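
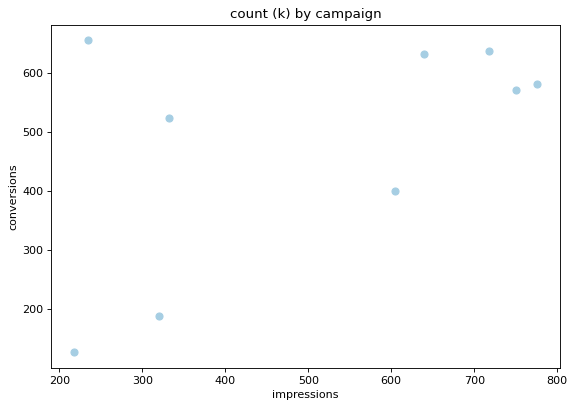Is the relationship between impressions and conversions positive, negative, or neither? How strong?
positive, moderate

Points are positively correlated; moderate (|r| ≈ 0.5).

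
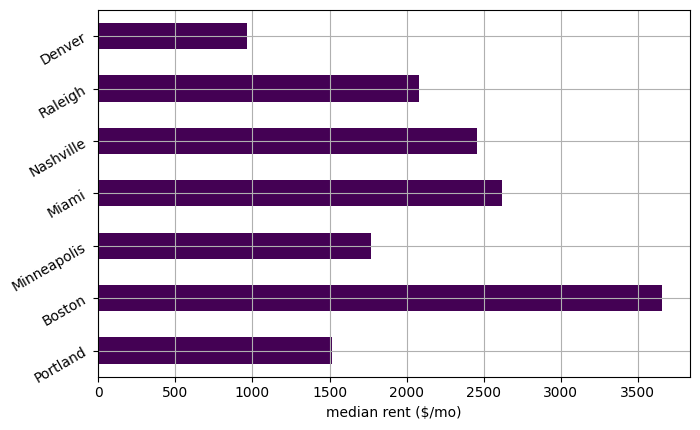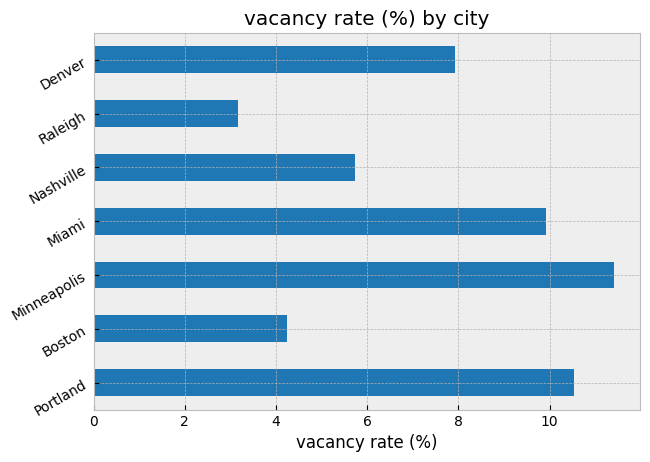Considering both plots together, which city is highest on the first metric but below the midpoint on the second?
Chart 2 median vacancy rate (%) ≈ 8; below-median cities: Boston, Nashville, Raleigh. Among those, Boston has the highest median rent ($/mo) (≈ 3500).

Boston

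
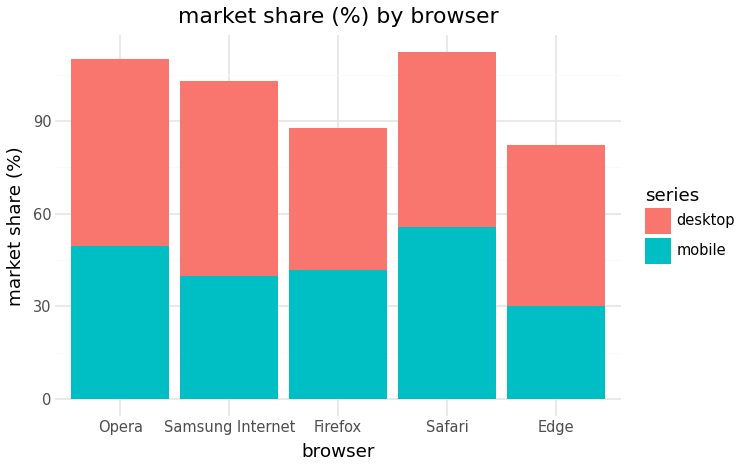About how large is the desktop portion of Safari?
desktop top ≈ 110, bottom ≈ 60; segment ≈ 50.

≈ 50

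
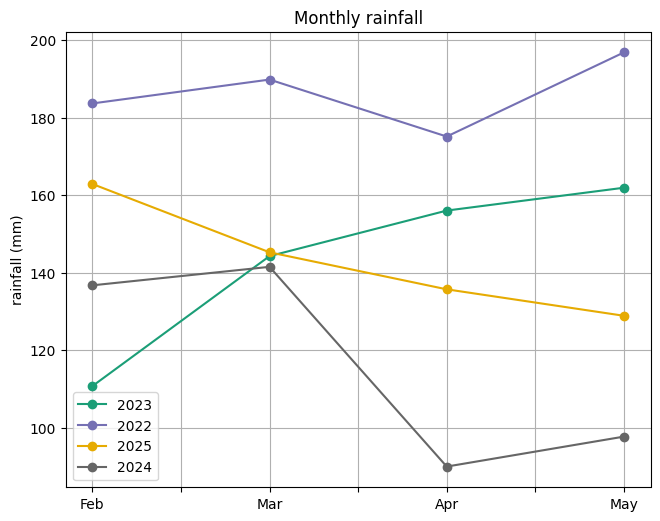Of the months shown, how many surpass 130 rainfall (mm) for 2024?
2

Above 130: Feb, Mar.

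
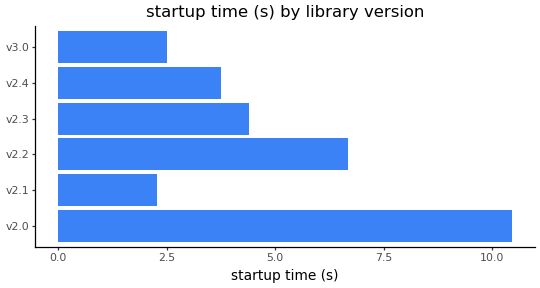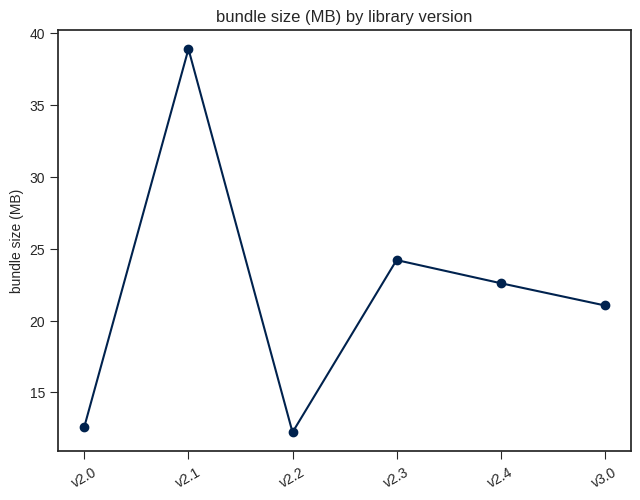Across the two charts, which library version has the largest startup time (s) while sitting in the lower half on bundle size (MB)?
v2.0

Chart 2 median bundle size (MB) ≈ 20; below-median library versions: v2.0, v2.2, v3.0. Among those, v2.0 has the highest startup time (s) (≈ 10).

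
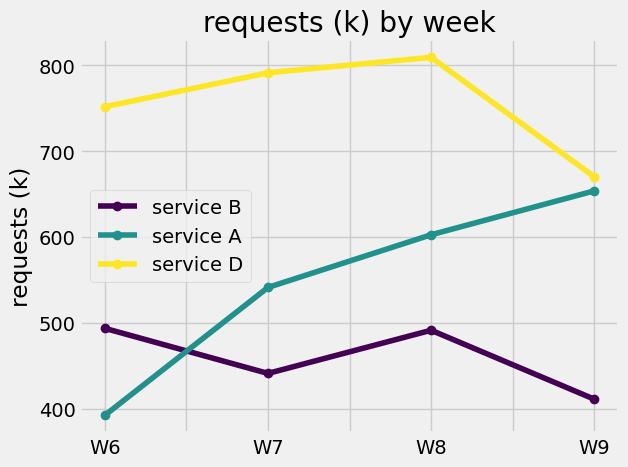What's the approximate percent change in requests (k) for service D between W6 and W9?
≈ -13.3%

W6 ≈ 750, W9 ≈ 650; (650 − 750) / 750 ≈ -13.3%.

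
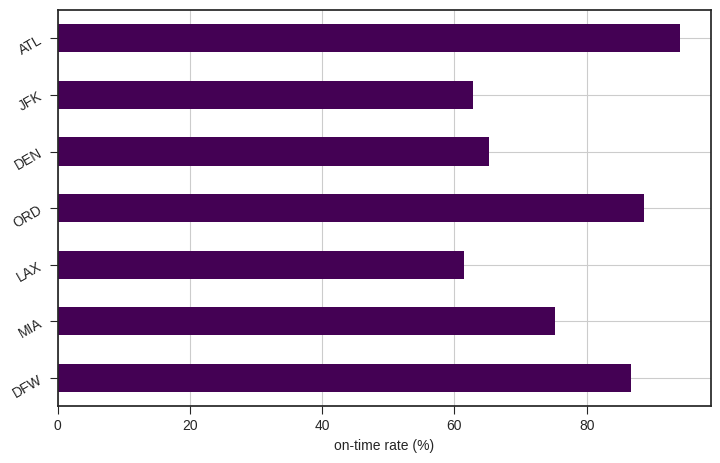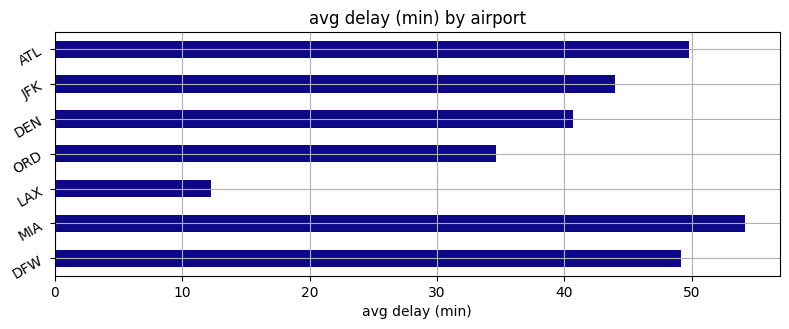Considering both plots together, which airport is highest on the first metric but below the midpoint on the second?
ORD

Chart 2 median avg delay (min) ≈ 45; below-median airports: LAX, ORD, DEN. Among those, ORD has the highest on-time rate (%) (≈ 90).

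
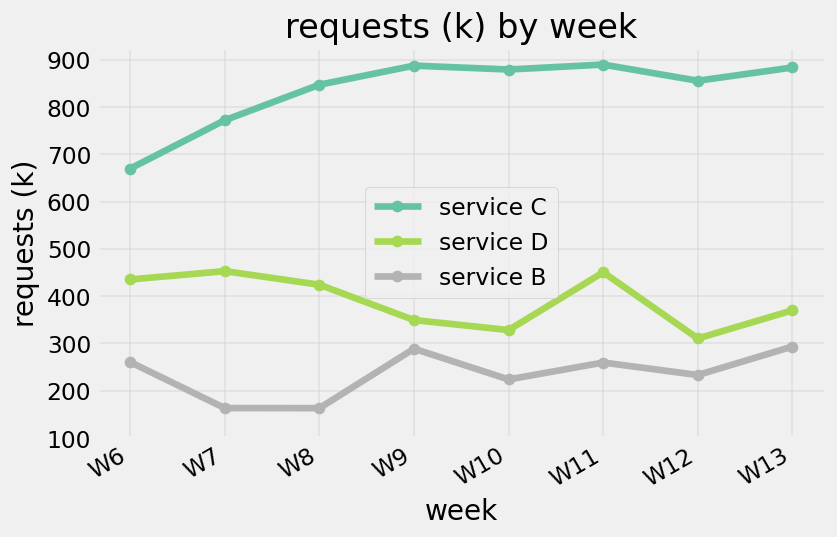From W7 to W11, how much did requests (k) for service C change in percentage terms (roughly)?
≈ +12.5%

W7 ≈ 800, W11 ≈ 900; (900 − 800) / 800 ≈ +12.5%.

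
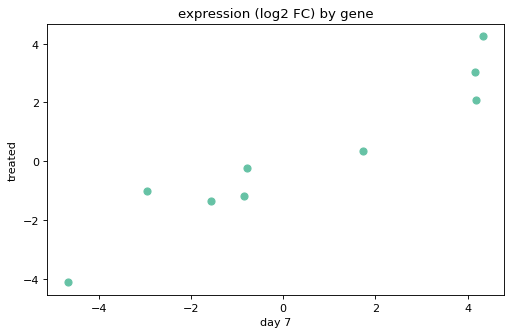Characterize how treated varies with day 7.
positive, strong

Points are positively correlated; strong (|r| ≈ 0.9).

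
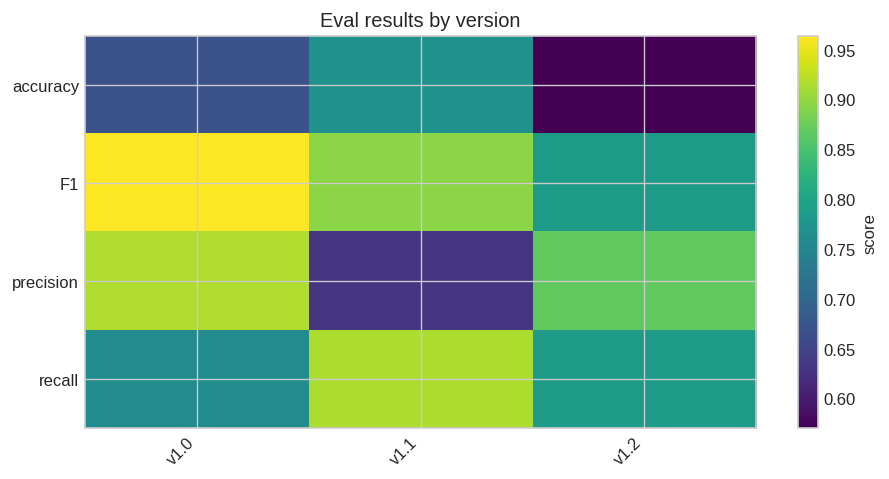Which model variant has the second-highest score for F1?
Top 3 for F1: v1.0 ≈ 0.95, v1.1 ≈ 0.90, v1.2 ≈ 0.80.

v1.1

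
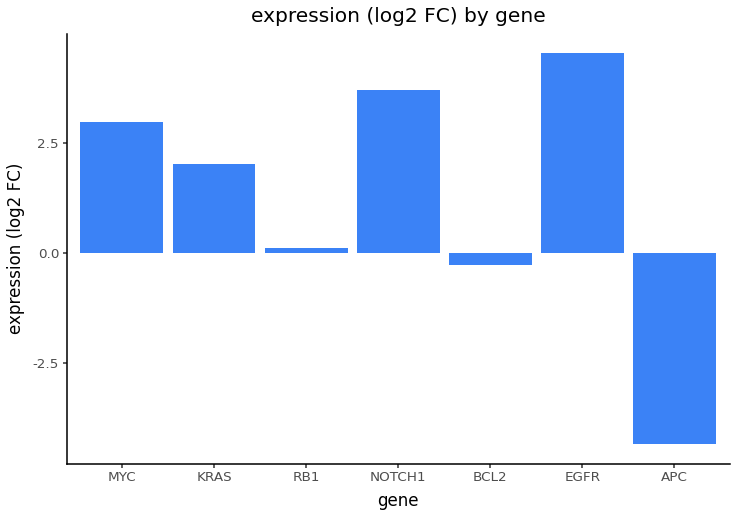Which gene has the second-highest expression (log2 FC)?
NOTCH1

Top 3: EGFR ≈ 5, NOTCH1 ≈ 4, MYC ≈ 3.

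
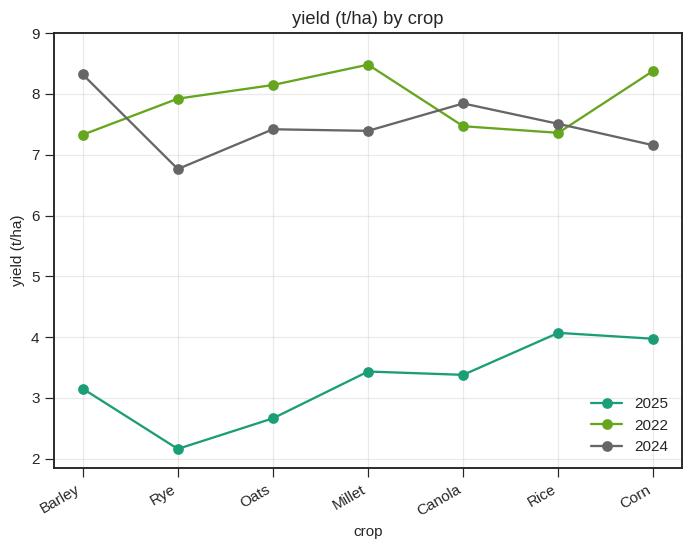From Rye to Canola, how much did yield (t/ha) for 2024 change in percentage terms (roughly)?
≈ +14.3%

Rye ≈ 7, Canola ≈ 8; (8 − 7) / 7 ≈ +14.3%.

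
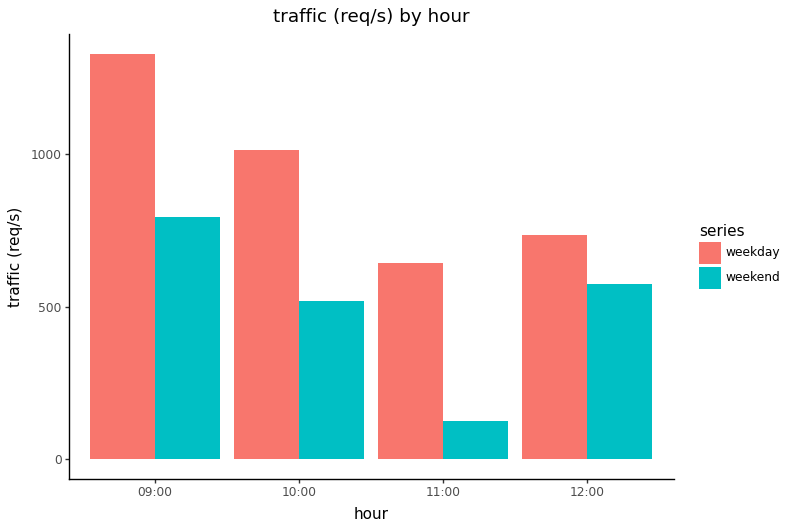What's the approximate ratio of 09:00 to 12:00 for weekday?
09:00 ≈ 1400, 12:00 ≈ 800; 1400/800 ≈ 1.75.

≈ 1.75×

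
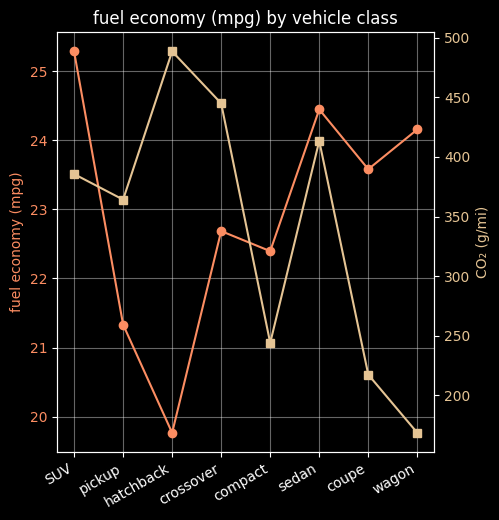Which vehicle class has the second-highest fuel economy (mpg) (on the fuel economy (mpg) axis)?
sedan

Top 3 (on the fuel economy (mpg) axis): SUV ≈ 25.5, sedan ≈ 24.5, wagon ≈ 24.0.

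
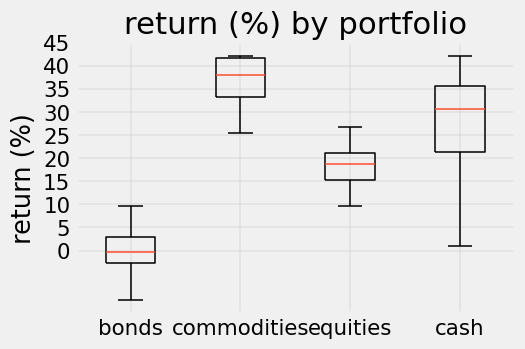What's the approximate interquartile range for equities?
≈ 5

Q3 ≈ 20, Q1 ≈ 15; IQR ≈ 5.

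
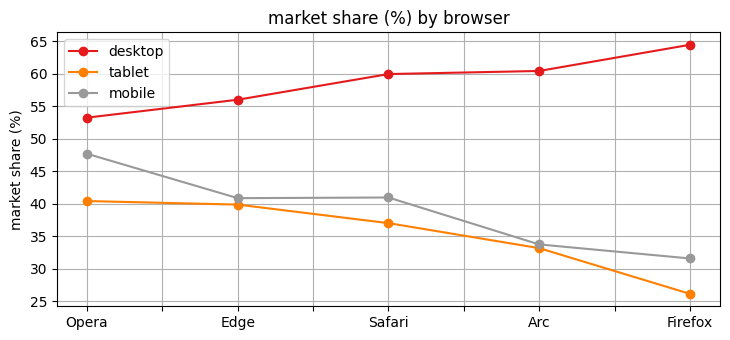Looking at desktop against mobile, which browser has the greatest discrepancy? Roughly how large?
Firefox, ≈ 35 %

Firefox: desktop ≈ 65, mobile ≈ 30 → gap ≈ 35. Next-largest (Arc) is only ≈ 25.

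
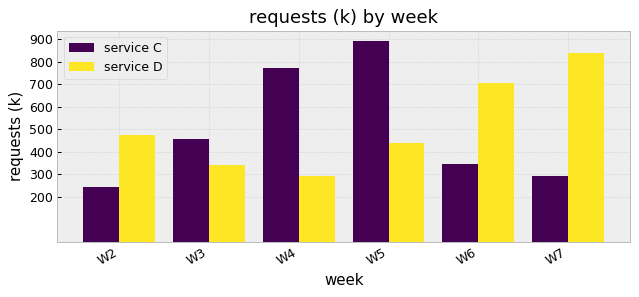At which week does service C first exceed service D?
W3

W2: service C ≈ 200 vs service D ≈ 500 (not yet); W3: service C ≈ 500 vs service D ≈ 300 (first crossover).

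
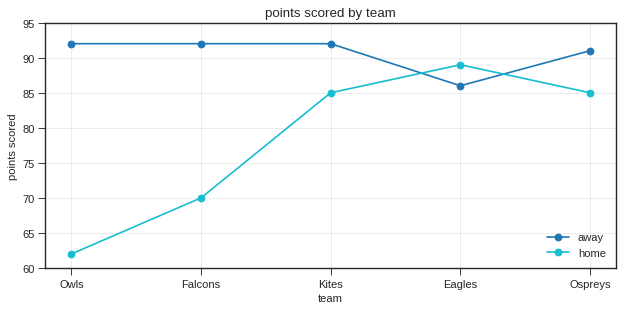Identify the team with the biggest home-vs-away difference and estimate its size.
Owls, ≈ 30

Owls: home ≈ 60, away ≈ 90 → gap ≈ 30. Next-largest (Falcons) is only ≈ 20.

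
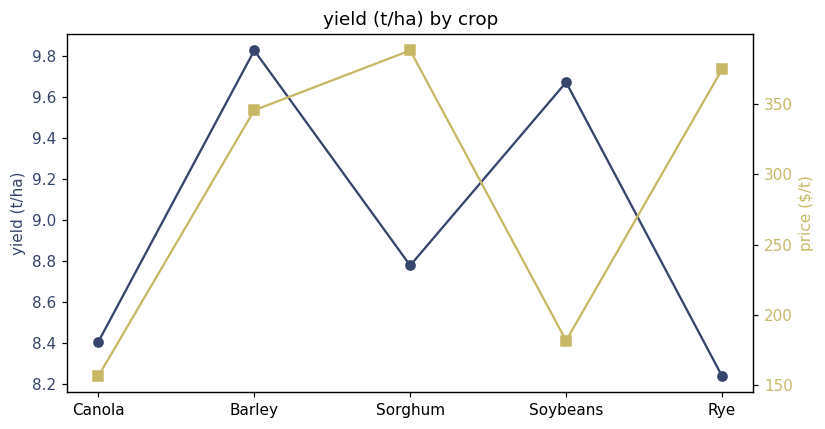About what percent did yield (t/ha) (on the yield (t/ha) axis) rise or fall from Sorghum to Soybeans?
≈ +9.1%

Sorghum ≈ 8.8, Soybeans ≈ 9.6; (9.6 − 8.8) / 8.8 ≈ +9.1%.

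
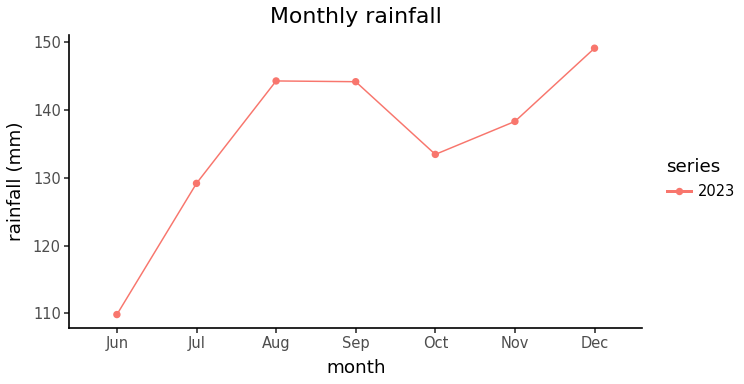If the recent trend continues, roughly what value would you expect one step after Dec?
≈ 157.5

Last three: 135, 140, 150 → slope ≈ 7.5/step → next ≈ 157.5.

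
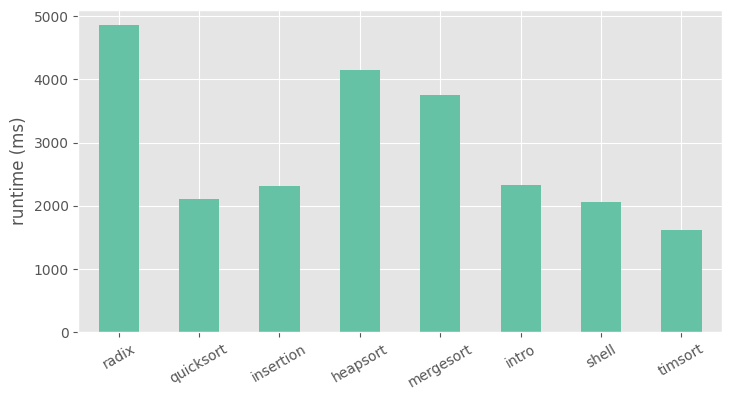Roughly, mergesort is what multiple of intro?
mergesort ≈ 3500, intro ≈ 2500; 3500/2500 ≈ 1.4.

≈ 1.4×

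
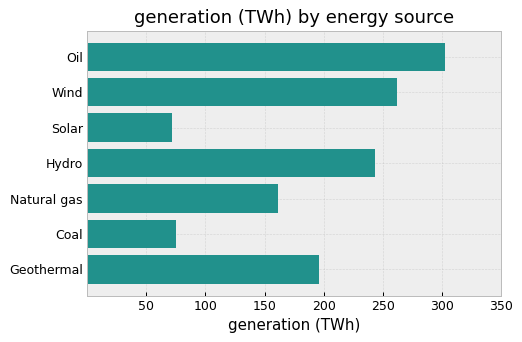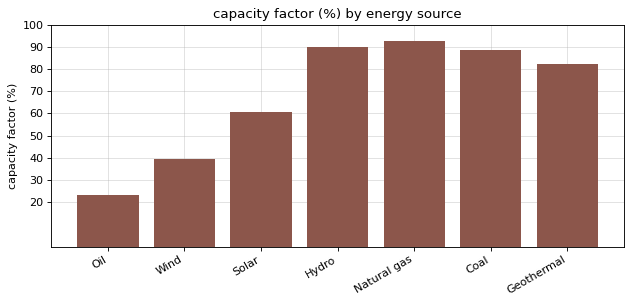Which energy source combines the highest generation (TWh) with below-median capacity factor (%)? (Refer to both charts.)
Chart 2 median capacity factor (%) ≈ 80; below-median energy sources: Oil, Wind, Solar. Among those, Oil has the highest generation (TWh) (≈ 300).

Oil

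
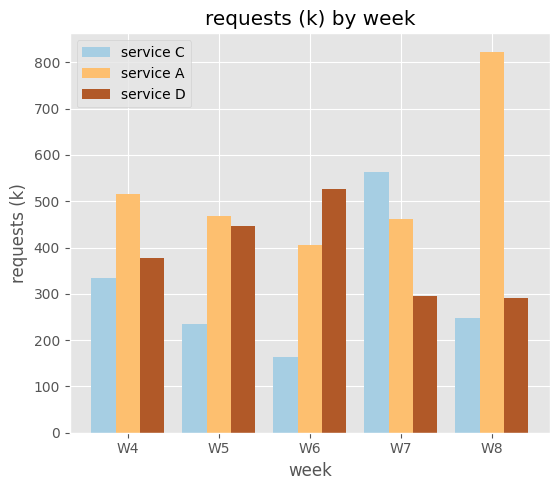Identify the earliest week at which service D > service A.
W6

W5: service D ≈ 400 vs service A ≈ 500 (not yet); W6: service D ≈ 500 vs service A ≈ 400 (first crossover).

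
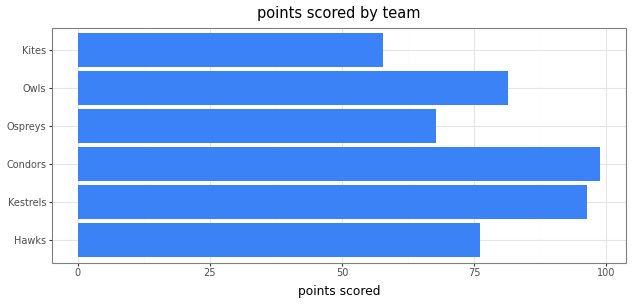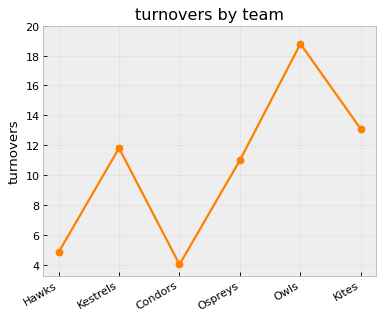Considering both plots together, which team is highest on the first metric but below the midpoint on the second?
Condors

Chart 2 median turnovers ≈ 12; below-median teams: Hawks, Condors, Ospreys. Among those, Condors has the highest points scored (≈ 100).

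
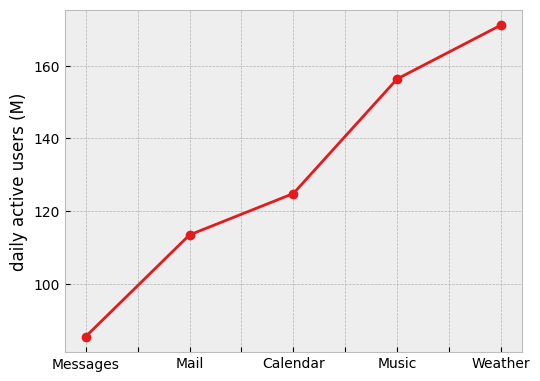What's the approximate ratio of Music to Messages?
Music ≈ 160, Messages ≈ 90; 160/90 ≈ 1.78.

≈ 1.78×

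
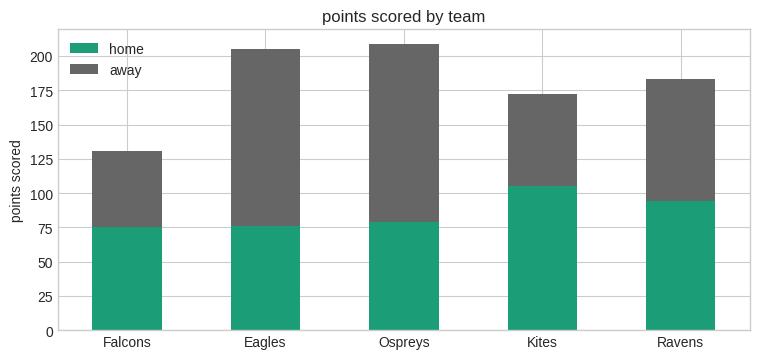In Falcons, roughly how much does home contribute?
home top ≈ 80, bottom ≈ 0; segment ≈ 80.

≈ 80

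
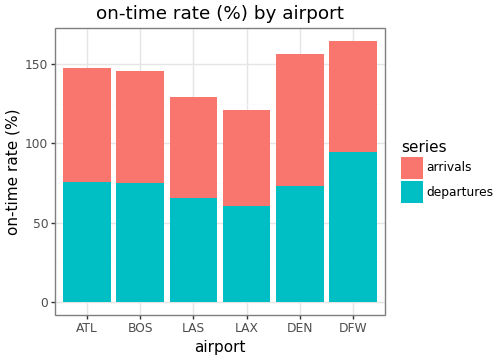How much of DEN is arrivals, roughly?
arrivals top ≈ 160, bottom ≈ 80; segment ≈ 80.

≈ 80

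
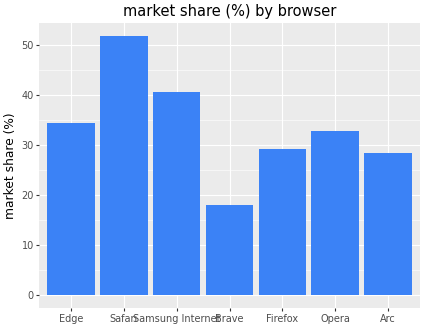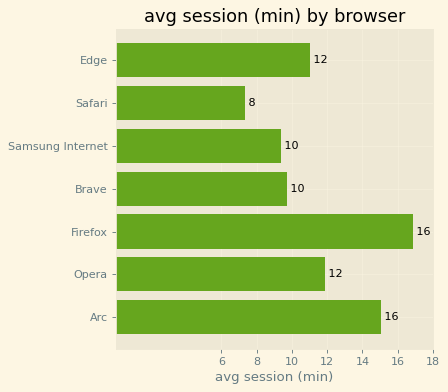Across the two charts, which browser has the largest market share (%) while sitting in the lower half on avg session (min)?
Safari

Chart 2 median avg session (min) ≈ 12; below-median browsers: Safari, Samsung Internet, Brave. Among those, Safari has the highest market share (%) (≈ 50).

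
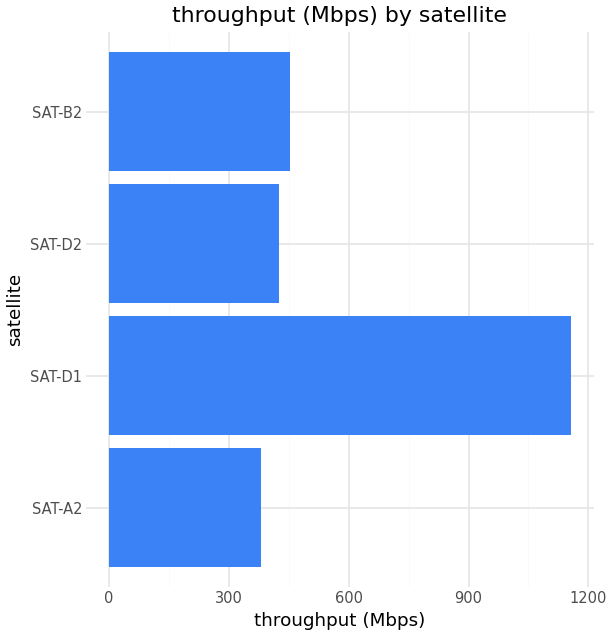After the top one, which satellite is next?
SAT-B2

Top 3: SAT-D1 ≈ 1200, SAT-B2 ≈ 500, SAT-D2 ≈ 400.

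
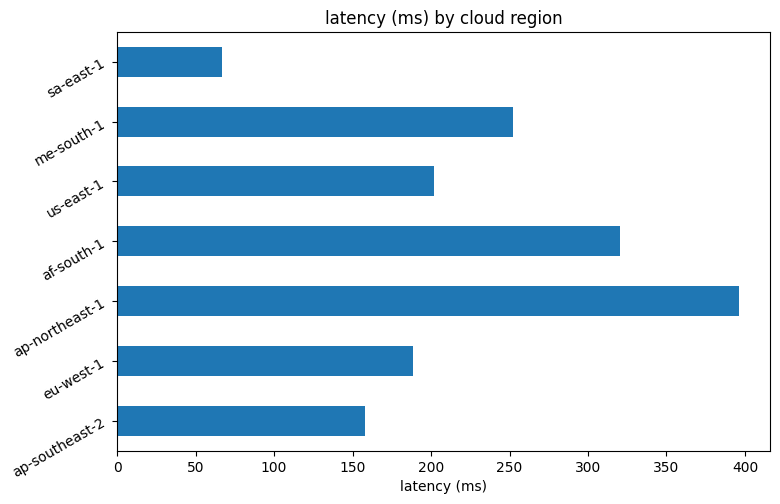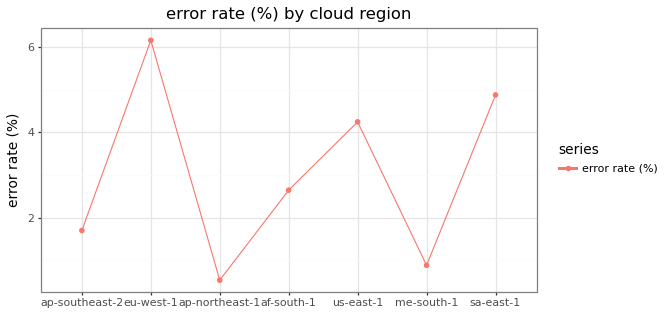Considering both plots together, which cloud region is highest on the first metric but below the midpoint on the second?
ap-northeast-1

Chart 2 median error rate (%) ≈ 3; below-median cloud regions: ap-southeast-2, ap-northeast-1, me-south-1. Among those, ap-northeast-1 has the highest latency (ms) (≈ 400).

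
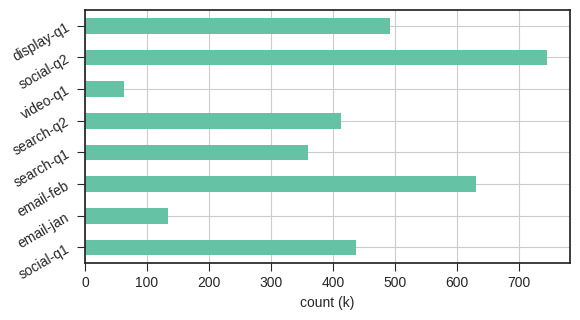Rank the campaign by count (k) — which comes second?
email-feb

Top 3: social-q2 ≈ 700, email-feb ≈ 600, display-q1 ≈ 500.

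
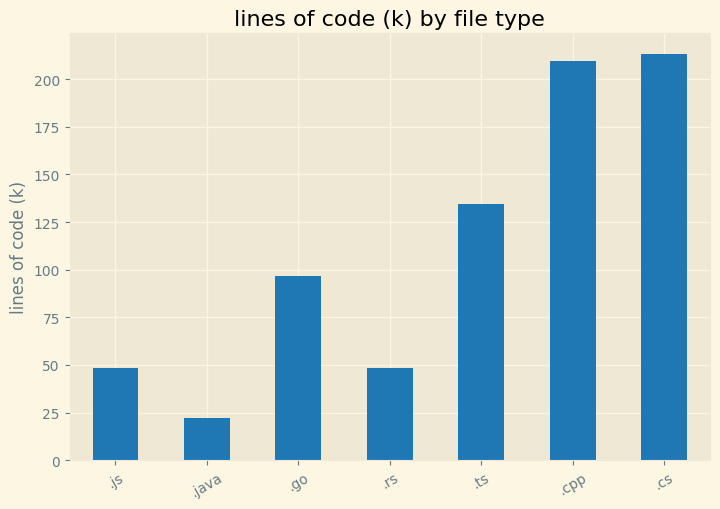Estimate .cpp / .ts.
≈ 1.43×

.cpp ≈ 200, .ts ≈ 140; 200/140 ≈ 1.43.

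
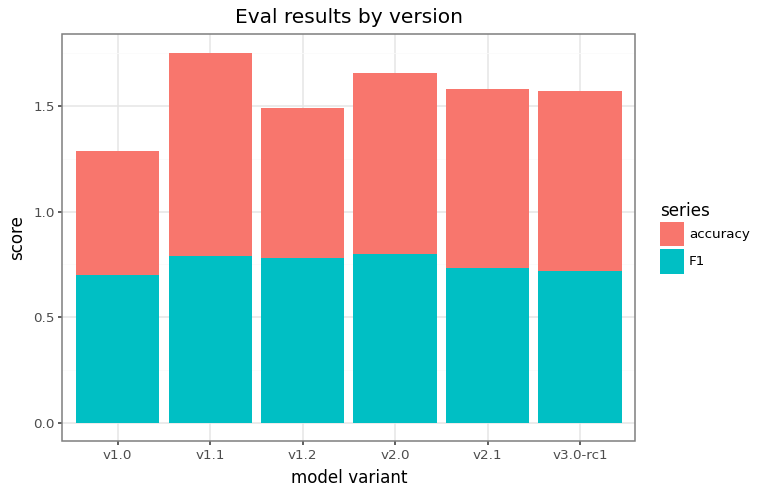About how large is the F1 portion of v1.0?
F1 top ≈ 0.6, bottom ≈ 0.0; segment ≈ 0.6.

≈ 0.6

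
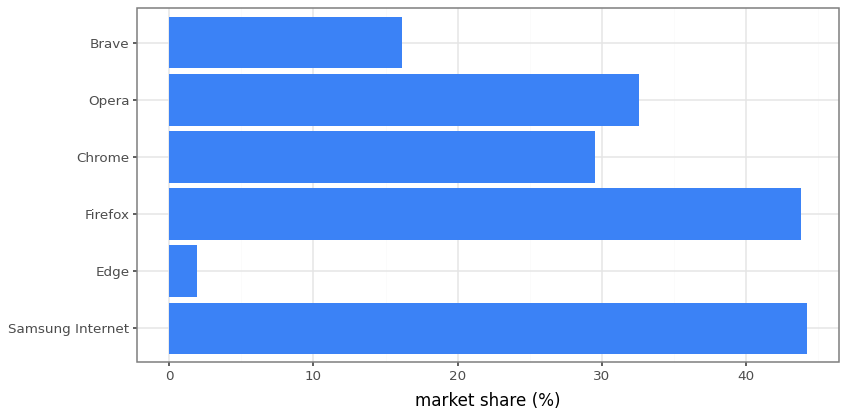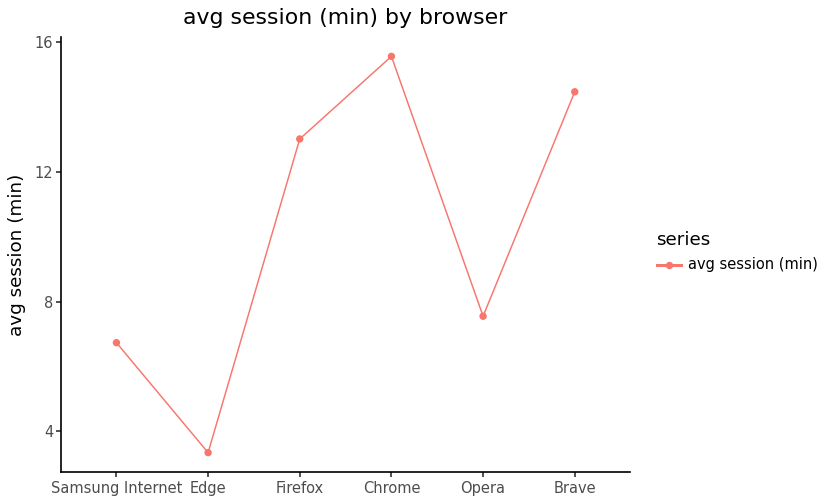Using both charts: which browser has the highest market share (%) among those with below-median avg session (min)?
Chart 2 median avg session (min) ≈ 10; below-median browsers: Samsung Internet, Edge, Opera. Among those, Samsung Internet has the highest market share (%) (≈ 45).

Samsung Internet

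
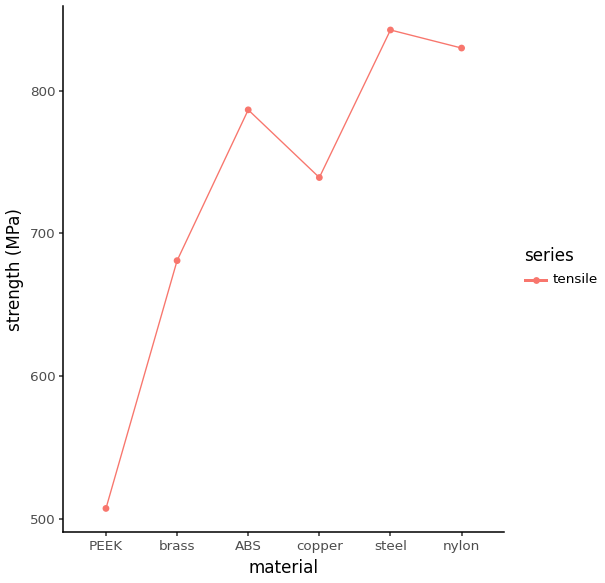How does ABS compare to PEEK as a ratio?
≈ 1.6×

ABS ≈ 800, PEEK ≈ 500; 800/500 ≈ 1.6.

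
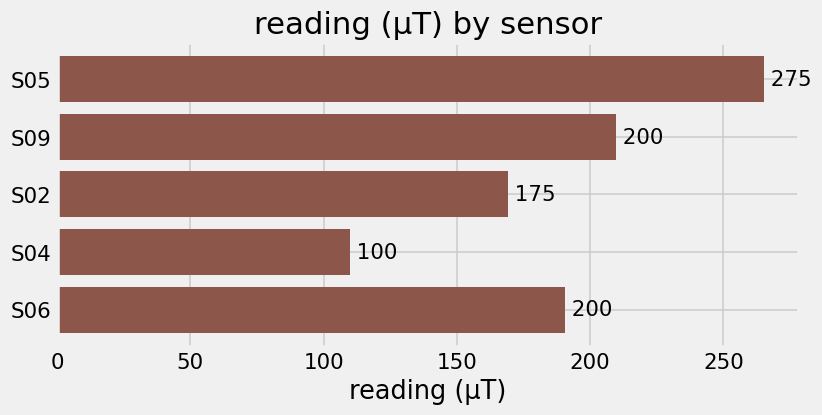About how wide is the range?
Max S05 ≈ 275, min S04 ≈ 100; range ≈ 175.

≈ 175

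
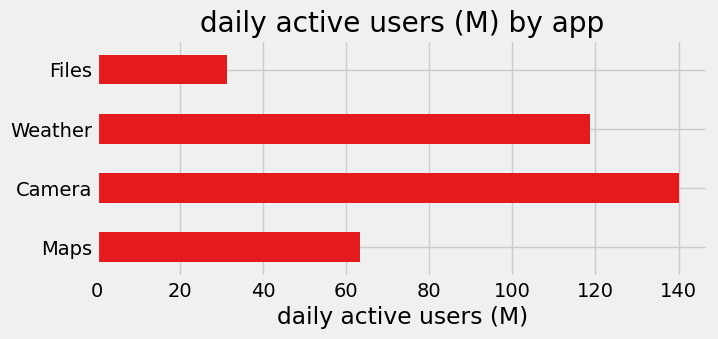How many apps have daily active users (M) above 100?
2

Above 100: Camera, Weather.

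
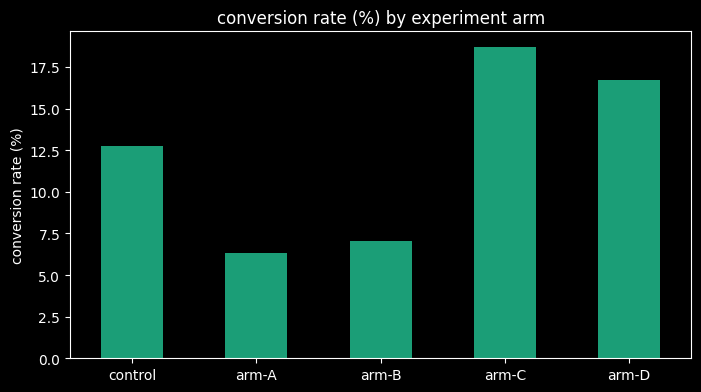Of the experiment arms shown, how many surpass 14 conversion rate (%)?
2

Above 14: arm-C, arm-D.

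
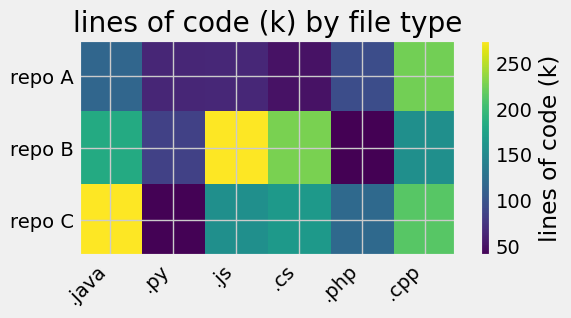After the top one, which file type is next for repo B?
Top 3 for repo B: .js ≈ 280, .cs ≈ 220, .java ≈ 180.

.cs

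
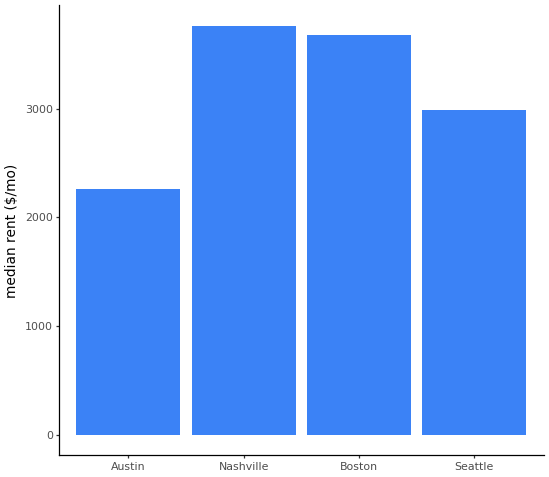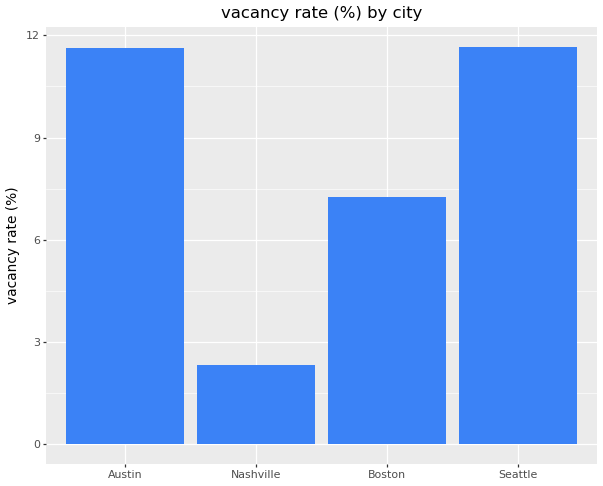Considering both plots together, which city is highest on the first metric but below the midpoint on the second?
Nashville

Chart 2 median vacancy rate (%) ≈ 10; below-median cities: Nashville, Boston. Among those, Nashville has the highest median rent ($/mo) (≈ 4000).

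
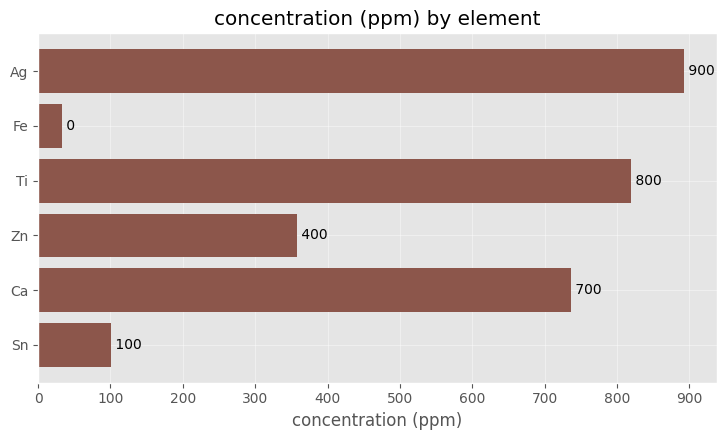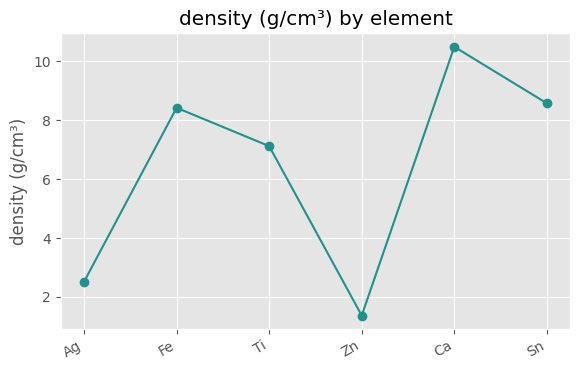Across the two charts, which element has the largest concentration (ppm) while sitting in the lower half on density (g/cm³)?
Chart 2 median density (g/cm³) ≈ 8; below-median elements: Ag, Ti, Zn. Among those, Ag has the highest concentration (ppm) (≈ 900).

Ag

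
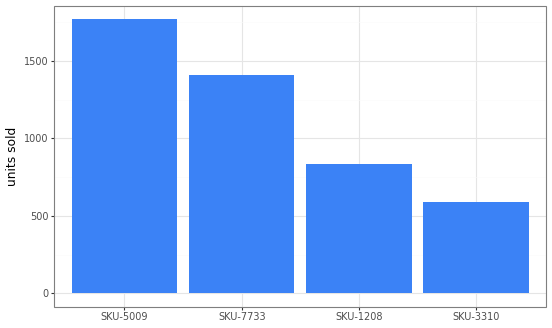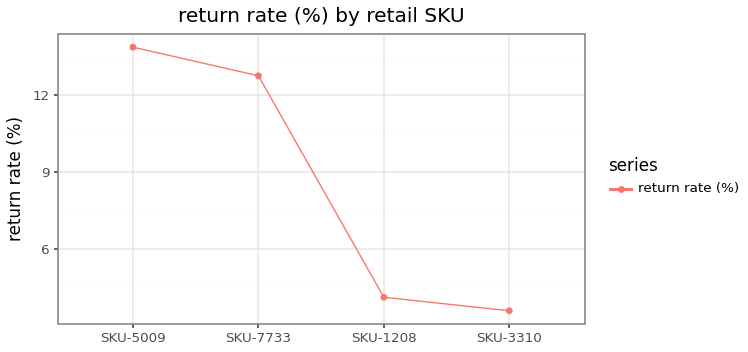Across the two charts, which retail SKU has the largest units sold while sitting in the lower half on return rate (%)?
Chart 2 median return rate (%) ≈ 8; below-median retail SKUs: SKU-1208, SKU-3310. Among those, SKU-1208 has the highest units sold (≈ 800).

SKU-1208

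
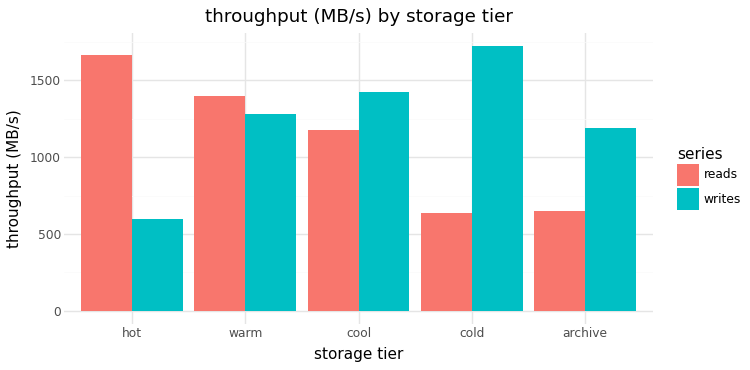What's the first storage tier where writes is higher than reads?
cool

warm: writes ≈ 1200 vs reads ≈ 1400 (not yet); cool: writes ≈ 1400 vs reads ≈ 1200 (first crossover).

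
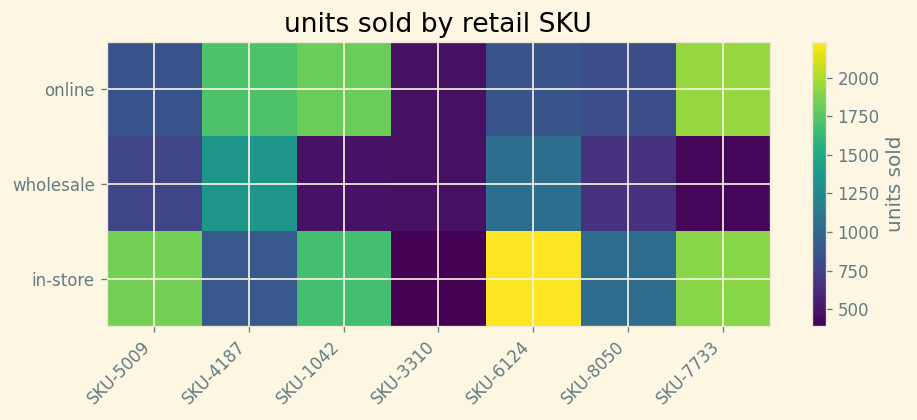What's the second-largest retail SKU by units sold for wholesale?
Top 3 for wholesale: SKU-4187 ≈ 1400, SKU-6124 ≈ 1000, SKU-5009 ≈ 800.

SKU-6124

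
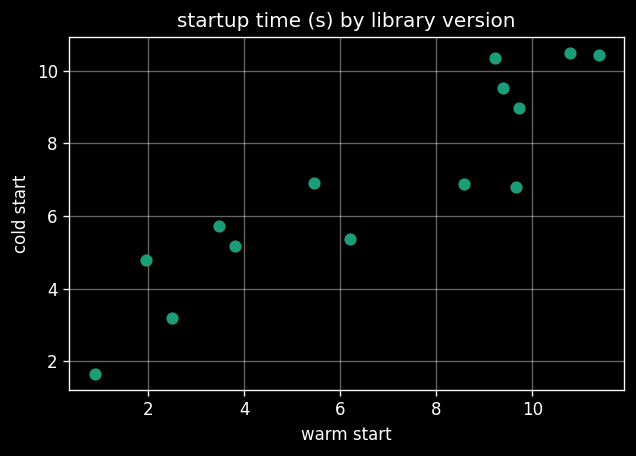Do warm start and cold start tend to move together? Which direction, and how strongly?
Points are positively correlated; strong (|r| ≈ 0.9).

positive, strong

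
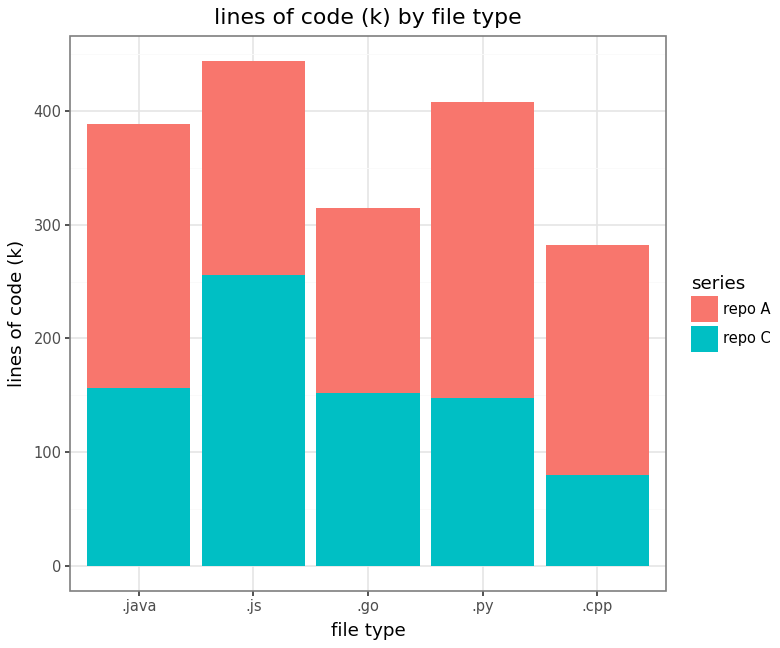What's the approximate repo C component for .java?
repo C top ≈ 150, bottom ≈ 0; segment ≈ 150.

≈ 150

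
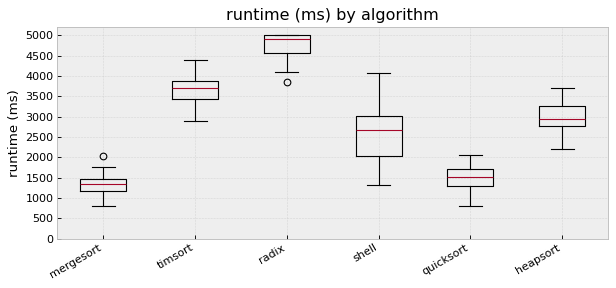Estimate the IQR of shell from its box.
Q3 ≈ 3000, Q1 ≈ 2000; IQR ≈ 1000.

≈ 1000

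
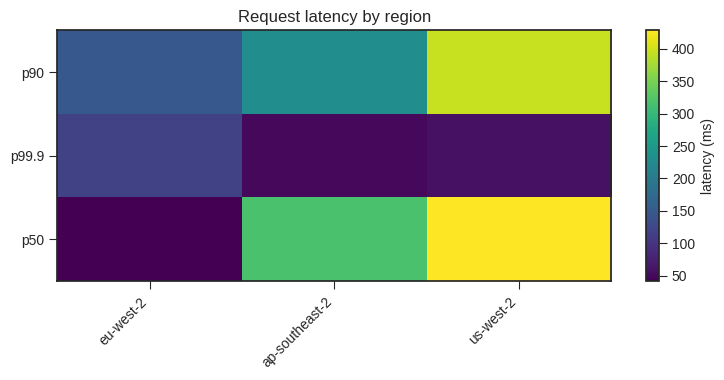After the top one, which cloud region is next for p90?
ap-southeast-2

Top 3 for p90: us-west-2 ≈ 400, ap-southeast-2 ≈ 250, eu-west-2 ≈ 150.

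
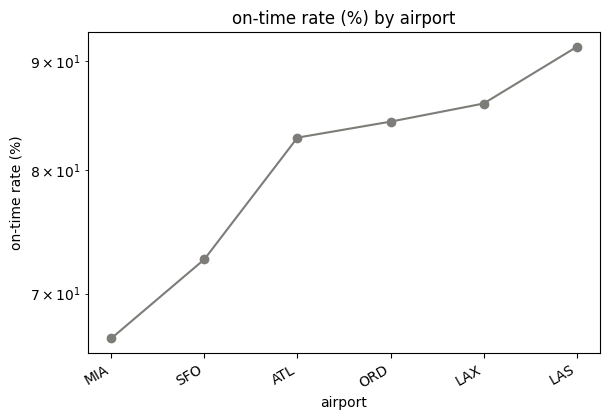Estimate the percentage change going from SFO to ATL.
SFO ≈ 75, ATL ≈ 85; (85 − 75) / 75 ≈ +13.3%.

≈ +13.3%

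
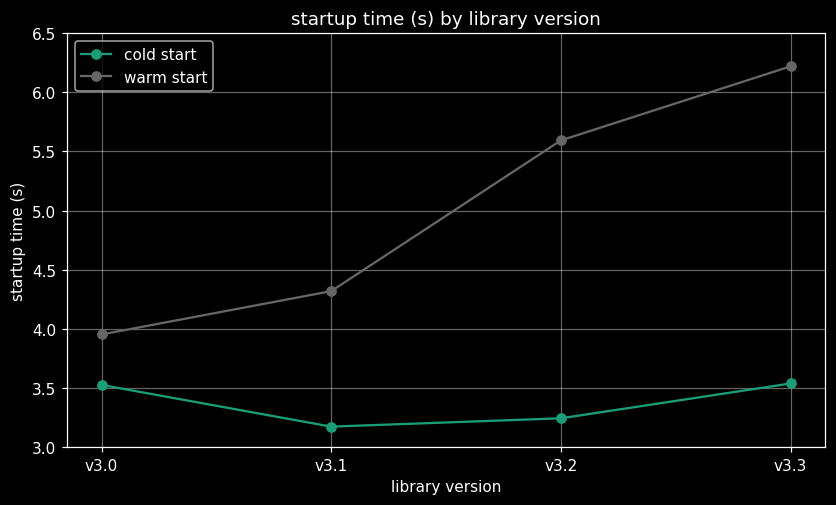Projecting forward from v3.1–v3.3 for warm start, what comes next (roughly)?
≈ 6.75

Last three: 4.5, 5.5, 6.0 → slope ≈ 0.75/step → next ≈ 6.75.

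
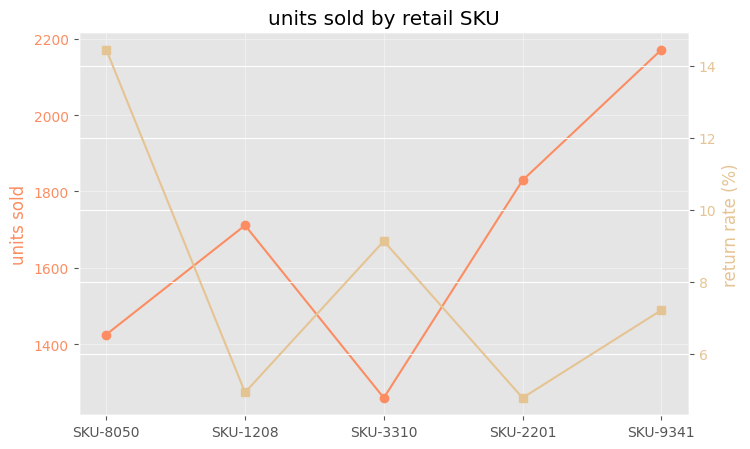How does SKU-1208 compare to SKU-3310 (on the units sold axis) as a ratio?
SKU-1208 ≈ 1700, SKU-3310 ≈ 1300; 1700/1300 ≈ 1.31.

≈ 1.31×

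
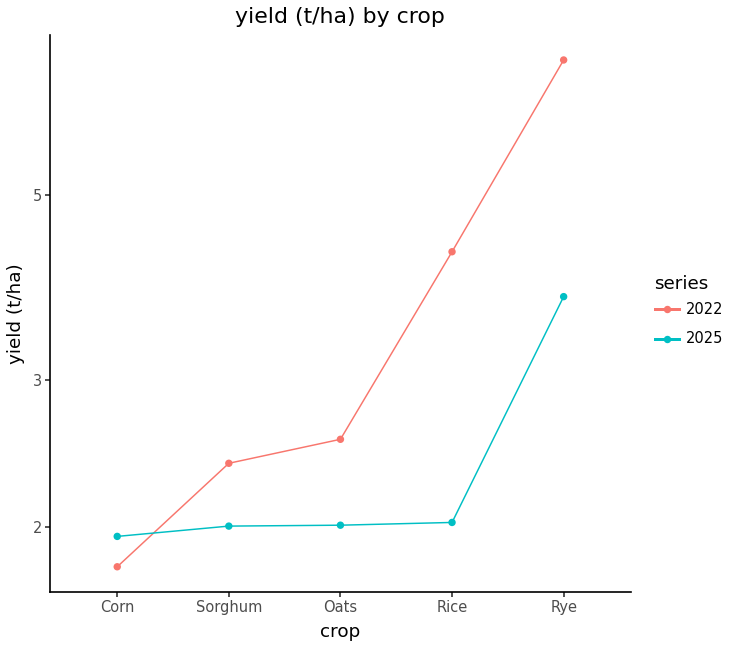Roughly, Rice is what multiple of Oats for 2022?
Rice ≈ 4.5, Oats ≈ 2.5; 4.5/2.5 ≈ 1.8.

≈ 1.8×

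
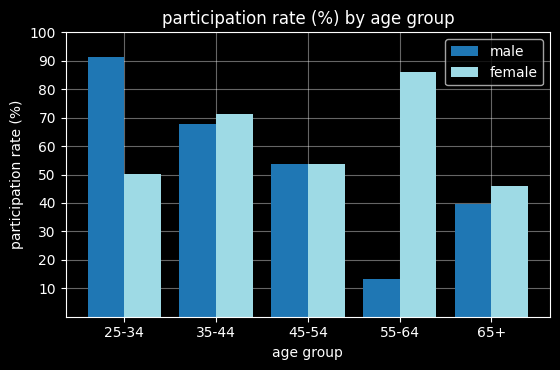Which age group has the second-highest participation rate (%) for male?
Top 3 for male: 25-34 ≈ 90, 35-44 ≈ 70, 45-54 ≈ 50.

35-44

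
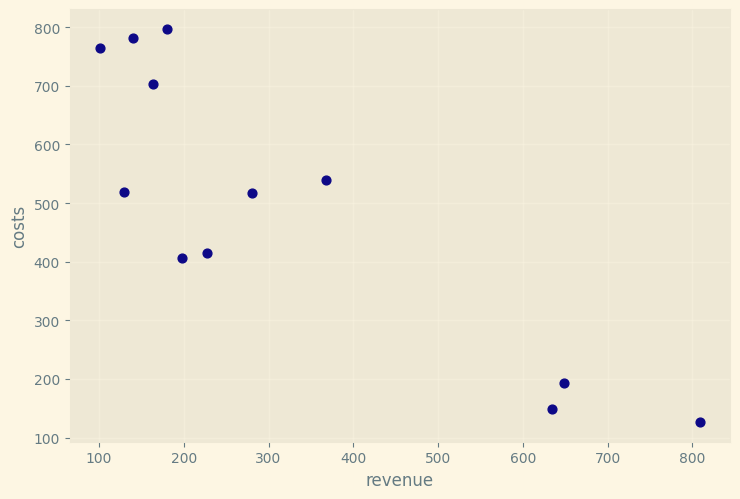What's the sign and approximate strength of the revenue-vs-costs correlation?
negative, strong

Points are negatively correlated; strong (|r| ≈ 0.9).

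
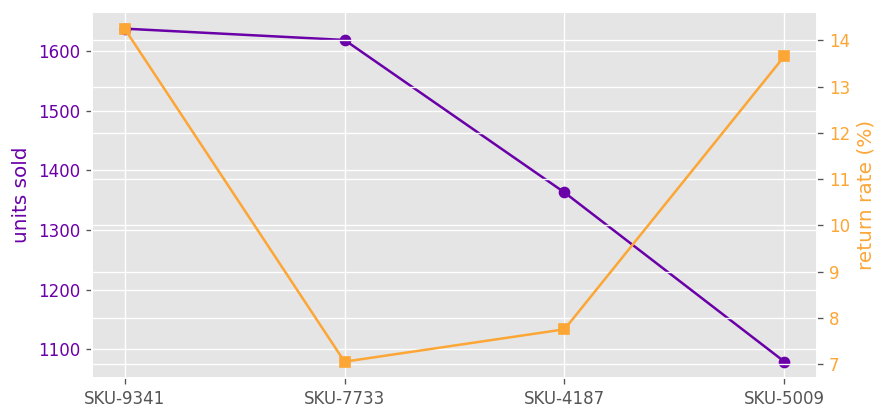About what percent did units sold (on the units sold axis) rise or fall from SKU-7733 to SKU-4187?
≈ -15.6%

SKU-7733 ≈ 1600, SKU-4187 ≈ 1350; (1350 − 1600) / 1600 ≈ -15.6%.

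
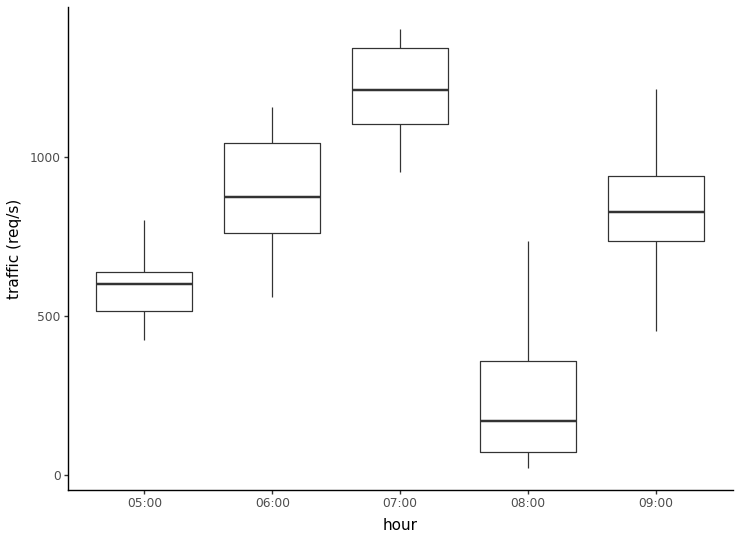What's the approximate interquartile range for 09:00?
Q3 ≈ 900, Q1 ≈ 700; IQR ≈ 200.

≈ 200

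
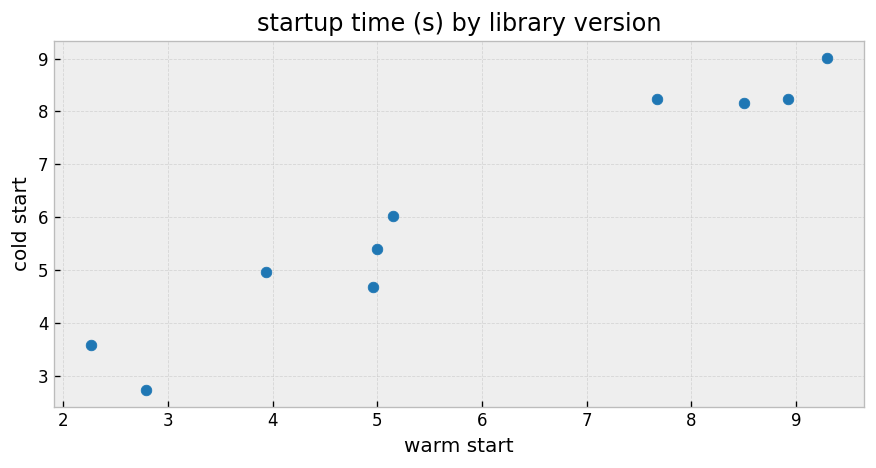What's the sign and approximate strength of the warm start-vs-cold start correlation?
Points are positively correlated; strong (|r| ≈ 1.0).

positive, strong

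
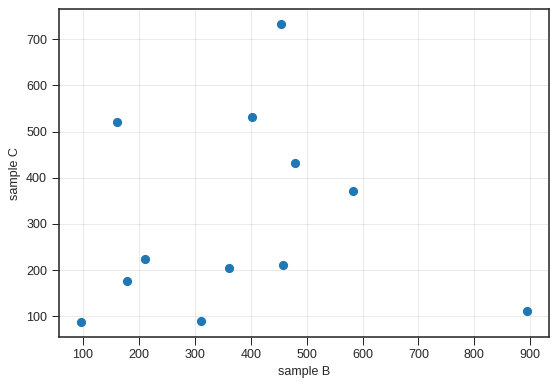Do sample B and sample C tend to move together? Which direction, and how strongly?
no clear correlation

Points are roughly uncorrelated; weak (|r| ≈ 0.1).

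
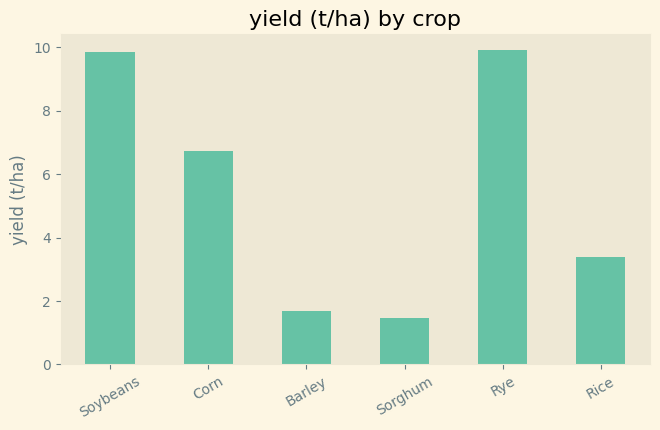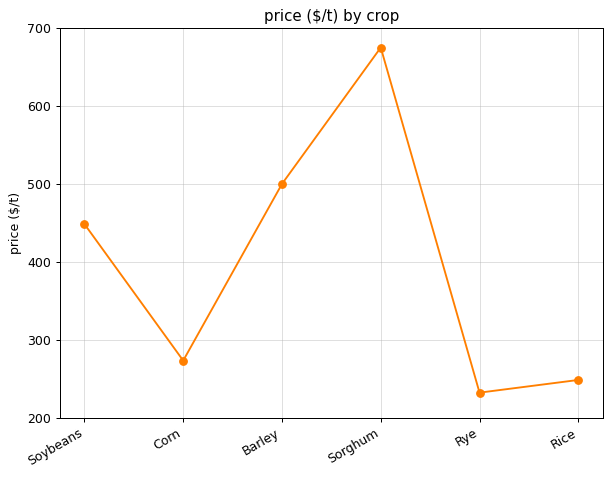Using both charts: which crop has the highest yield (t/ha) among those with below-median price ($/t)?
Rye

Chart 2 median price ($/t) ≈ 400; below-median crops: Corn, Rye, Rice. Among those, Rye has the highest yield (t/ha) (≈ 10).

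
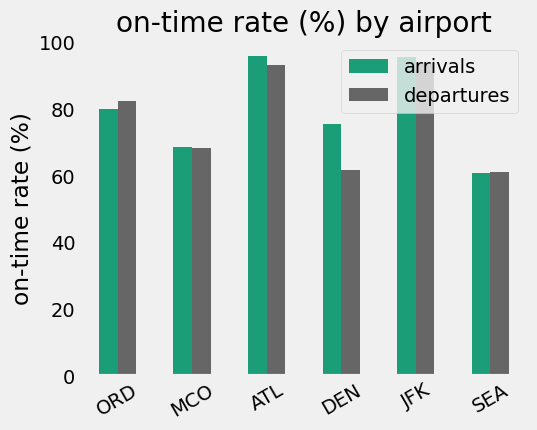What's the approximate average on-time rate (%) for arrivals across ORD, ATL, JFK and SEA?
(80 + 100 + 100 + 60) / 4 ≈ 85.

≈ 85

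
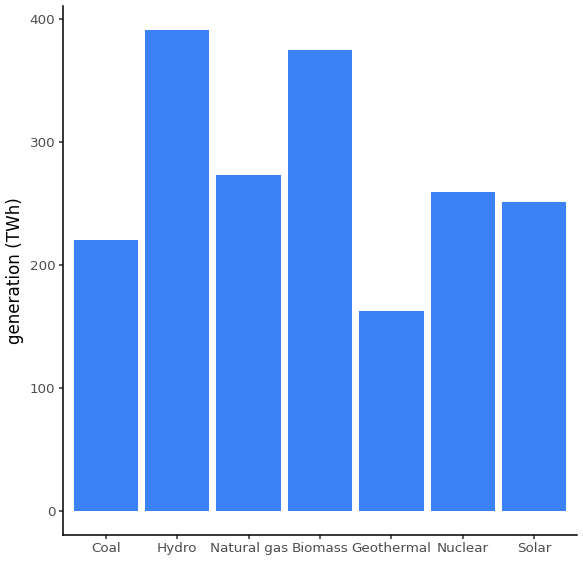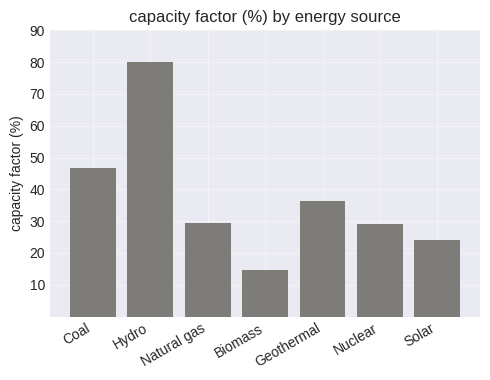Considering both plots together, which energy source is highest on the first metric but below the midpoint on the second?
Chart 2 median capacity factor (%) ≈ 30; below-median energy sources: Biomass, Nuclear, Solar. Among those, Biomass has the highest generation (TWh) (≈ 350).

Biomass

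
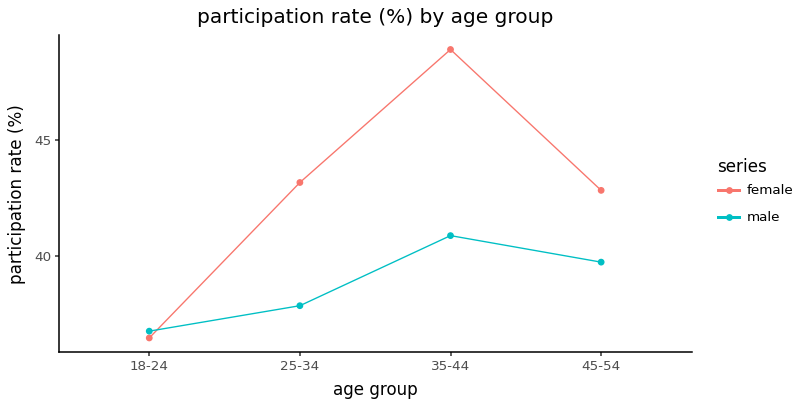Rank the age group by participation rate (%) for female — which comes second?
25-34

Top 3 for female: 35-44 ≈ 48, 25-34 ≈ 44, 45-54 ≈ 42.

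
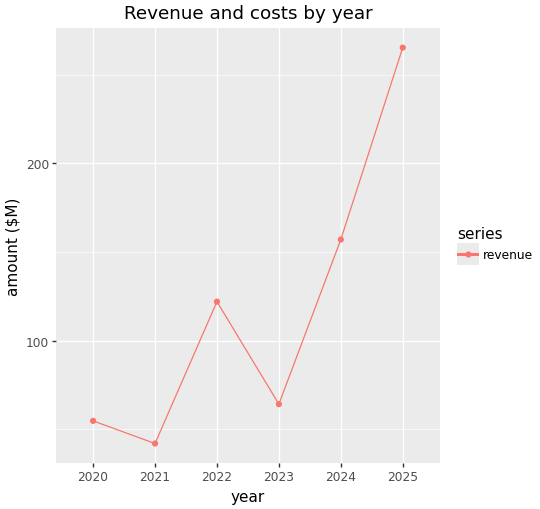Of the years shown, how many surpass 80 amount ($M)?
3

Above 80: 2022, 2024, 2025.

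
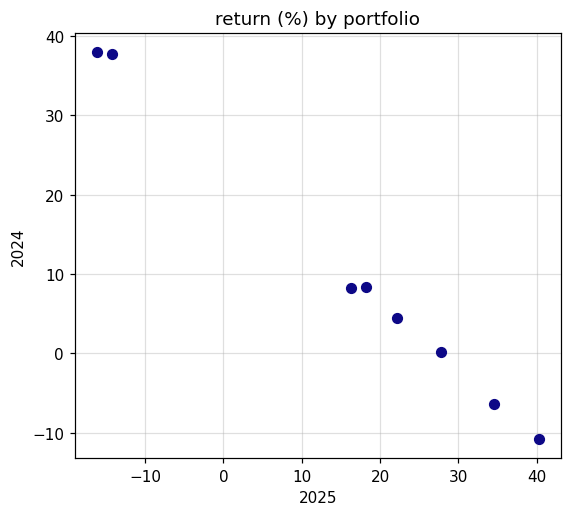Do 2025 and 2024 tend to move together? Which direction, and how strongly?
negative, strong

Points are negatively correlated; strong (|r| ≈ 1.0).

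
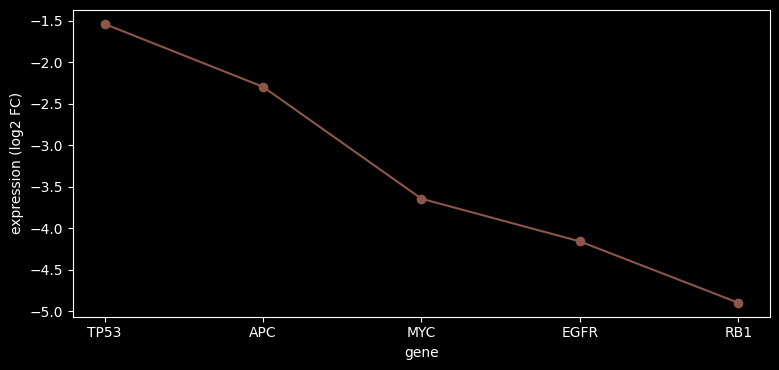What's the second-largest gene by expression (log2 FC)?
APC

Top 3: TP53 ≈ -1.5, APC ≈ -2.5, MYC ≈ -3.5.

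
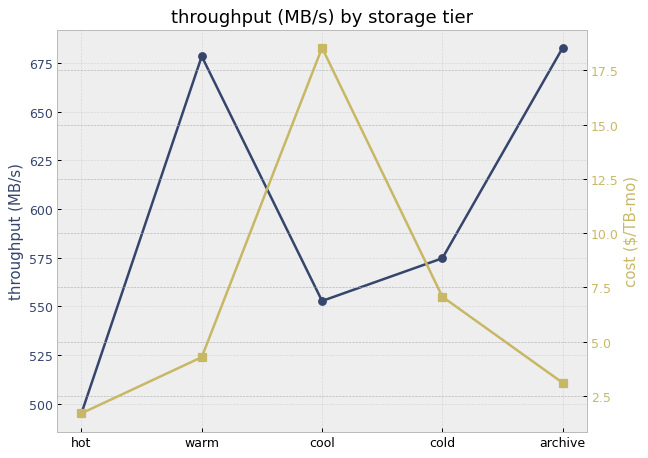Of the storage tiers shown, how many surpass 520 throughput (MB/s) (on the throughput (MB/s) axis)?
Above 520: warm, cool, cold, archive.

4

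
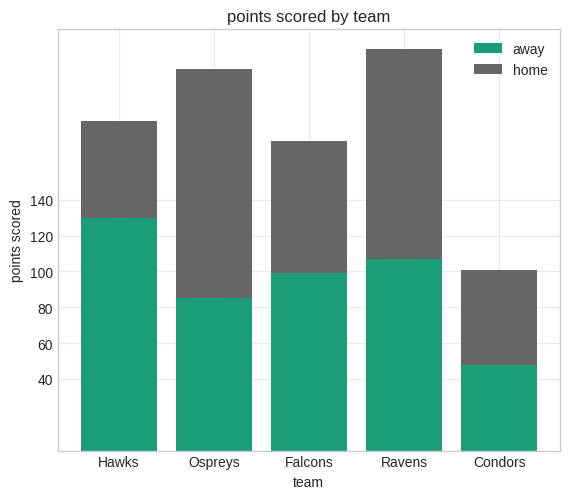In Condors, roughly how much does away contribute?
≈ 40

away top ≈ 40, bottom ≈ 0; segment ≈ 40.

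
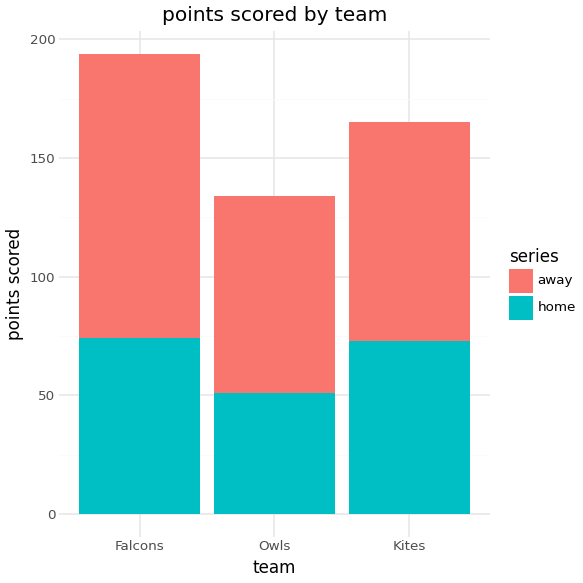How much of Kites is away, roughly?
away top ≈ 160, bottom ≈ 80; segment ≈ 80.

≈ 80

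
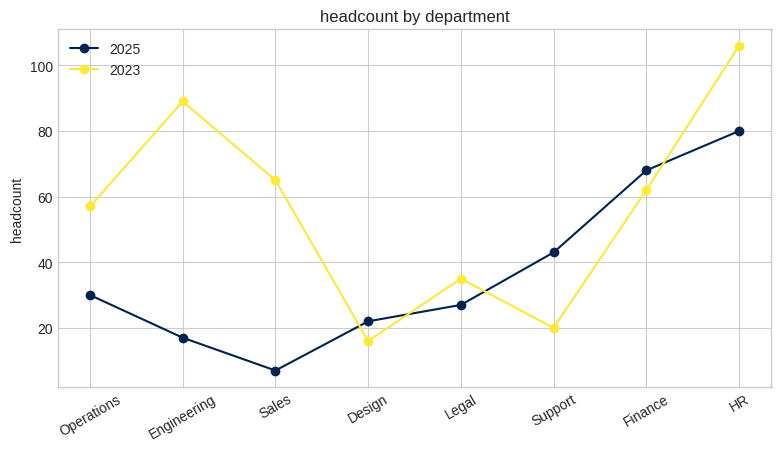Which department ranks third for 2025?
Top 4 for 2025: HR ≈ 80, Finance ≈ 70, Support ≈ 40, Operations ≈ 30.

Support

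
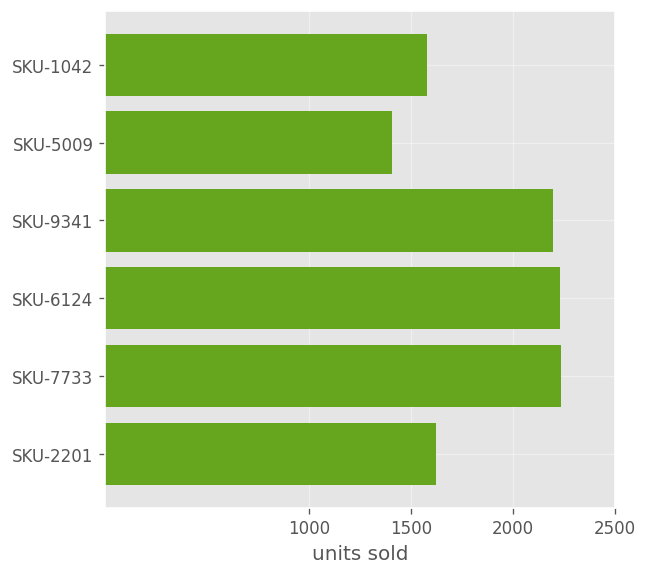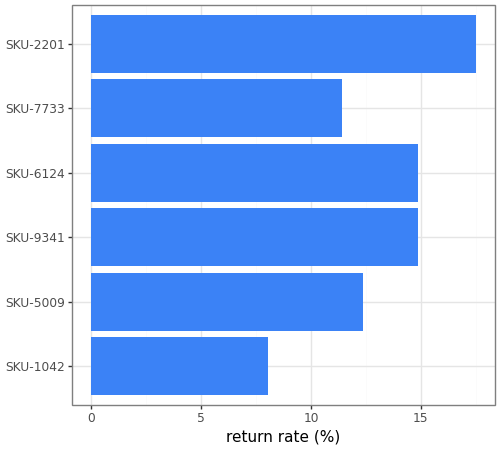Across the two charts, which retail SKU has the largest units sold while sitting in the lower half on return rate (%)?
SKU-7733

Chart 2 median return rate (%) ≈ 14; below-median retail SKUs: SKU-1042, SKU-5009, SKU-7733. Among those, SKU-7733 has the highest units sold (≈ 2000).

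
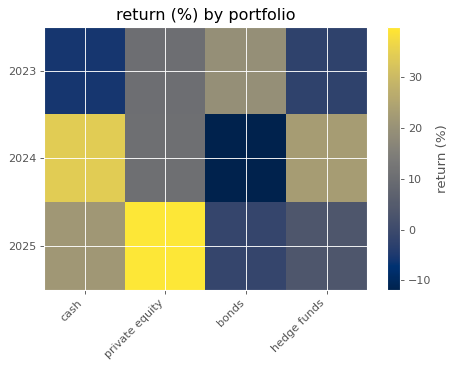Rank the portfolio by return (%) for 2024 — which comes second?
hedge funds

Top 3 for 2024: cash ≈ 35, hedge funds ≈ 25, private equity ≈ 10.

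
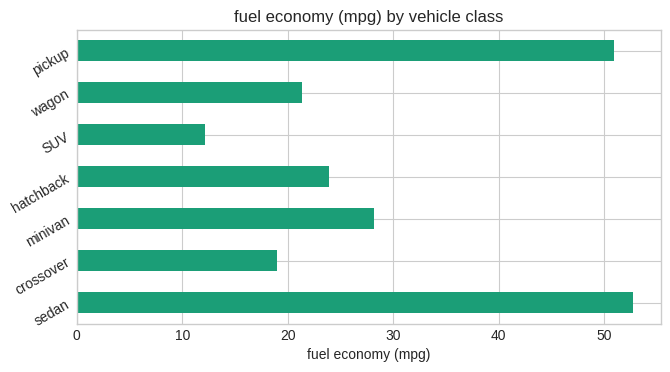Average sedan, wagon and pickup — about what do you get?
≈ 42

(55 + 20 + 50) / 3 ≈ 42.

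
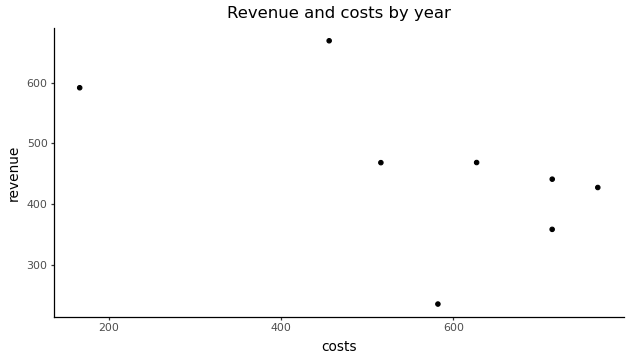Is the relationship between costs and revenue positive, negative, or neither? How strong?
negative, moderate

Points are negatively correlated; moderate (|r| ≈ 0.6).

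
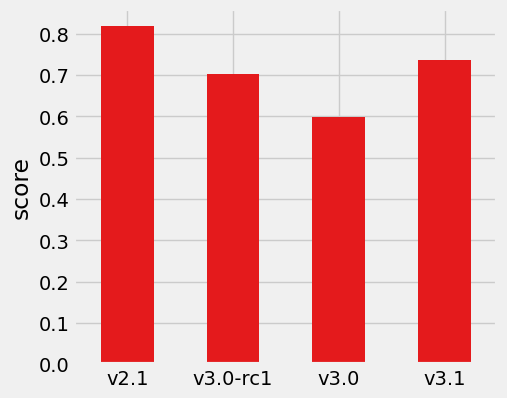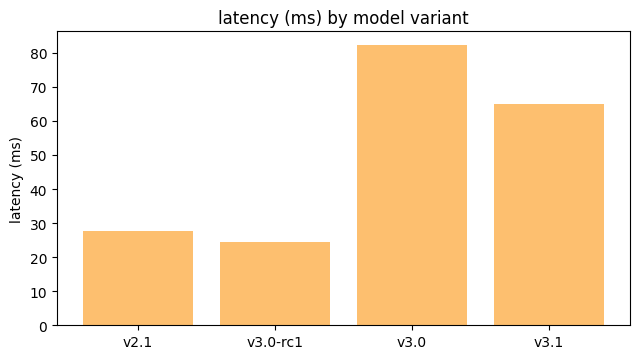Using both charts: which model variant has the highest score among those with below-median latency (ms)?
v2.1

Chart 2 median latency (ms) ≈ 50; below-median model variants: v2.1, v3.0-rc1. Among those, v2.1 has the highest score (≈ 0.8).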